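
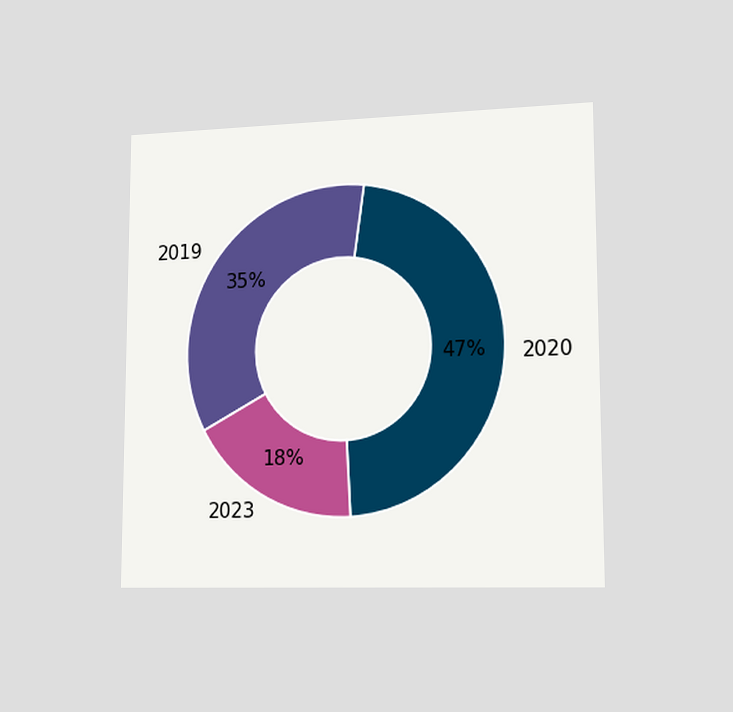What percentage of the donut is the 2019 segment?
The chart is viewed slightly from the right. The 2019 segment takes up 35% of the ring.

35%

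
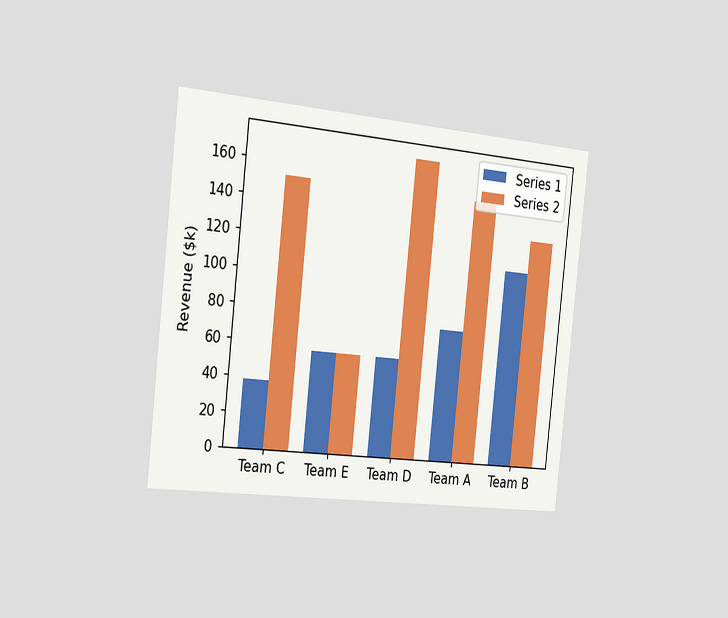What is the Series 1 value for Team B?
The chart is tilted about 6° clockwise and viewed slightly from the left. The Series 1 bar at Team B reaches $114k on the y-axis.

$114k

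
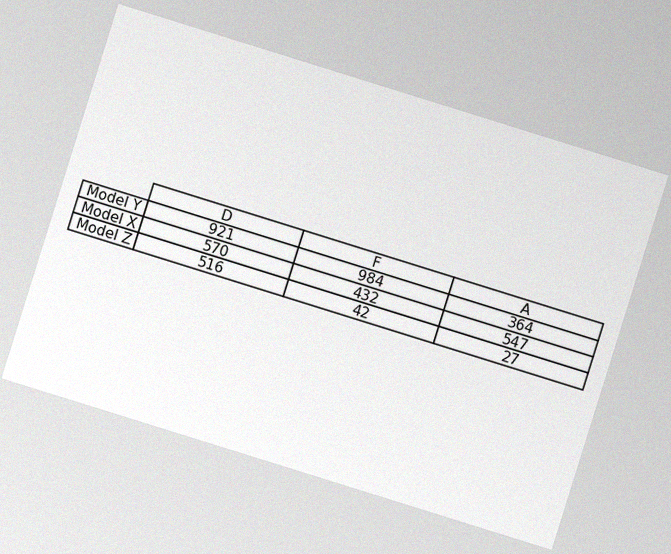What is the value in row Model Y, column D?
921

The chart is tilted about 17° clockwise, with some photo noise. The (Model Y, D) cell reads 921.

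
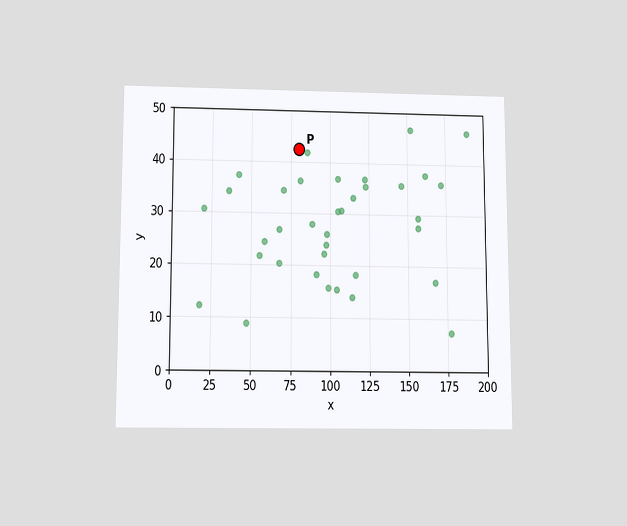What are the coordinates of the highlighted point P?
(80, 42.5)

The chart is viewed slightly from below. Following the gridlines from P to each axis, P sits at (80, 42.5).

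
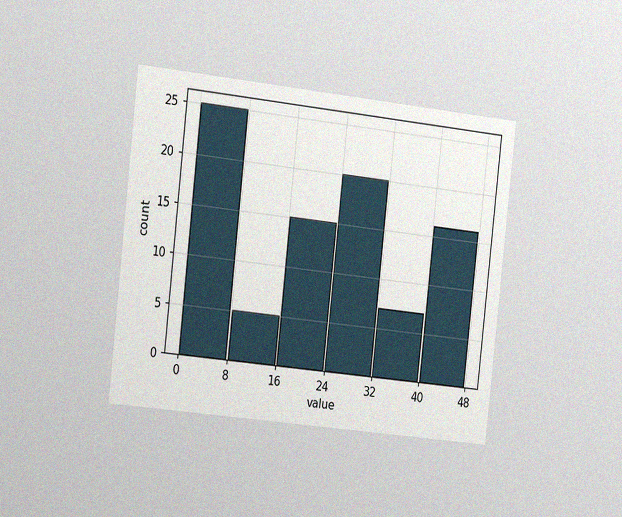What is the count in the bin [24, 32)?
20

The chart is tilted about 6° clockwise and viewed slightly from the left, with some photo noise. The [24, 32) bin has height 20.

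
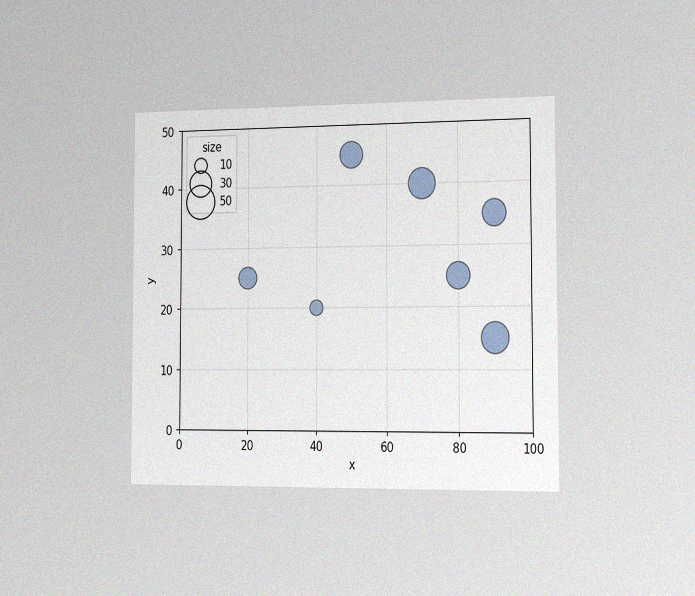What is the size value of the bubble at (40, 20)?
The chart is viewed slightly from the right, with some photo noise. Matching the bubble at (40, 20) against the size legend gives 10.

10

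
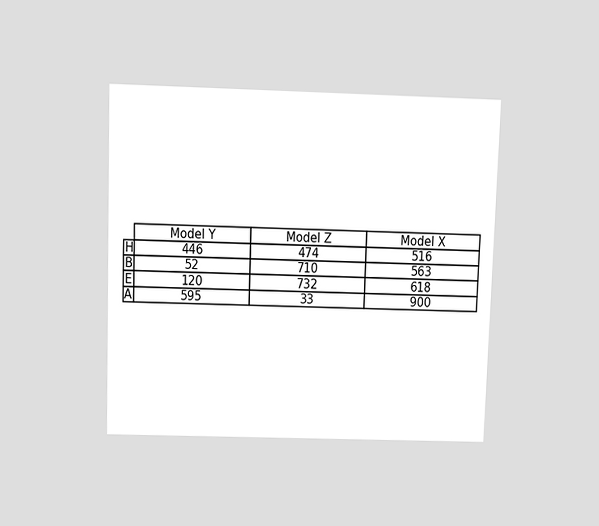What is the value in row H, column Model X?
The chart is viewed slightly from above. The (H, Model X) cell reads 516.

516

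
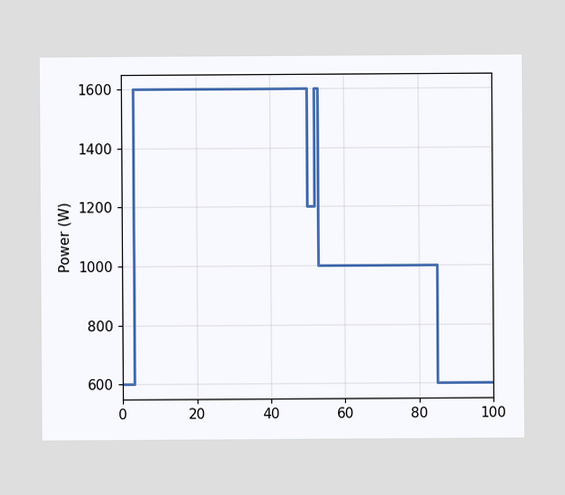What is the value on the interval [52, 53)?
1600W

On [52, 53) the step sits at 1600W.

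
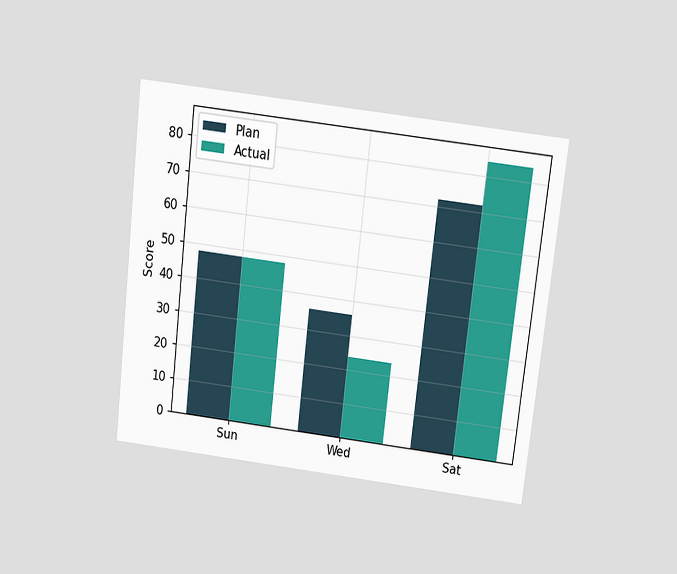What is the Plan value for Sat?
72

The chart is tilted about 7° clockwise and viewed slightly from above. The Plan bar at Sat reaches 72 on the y-axis.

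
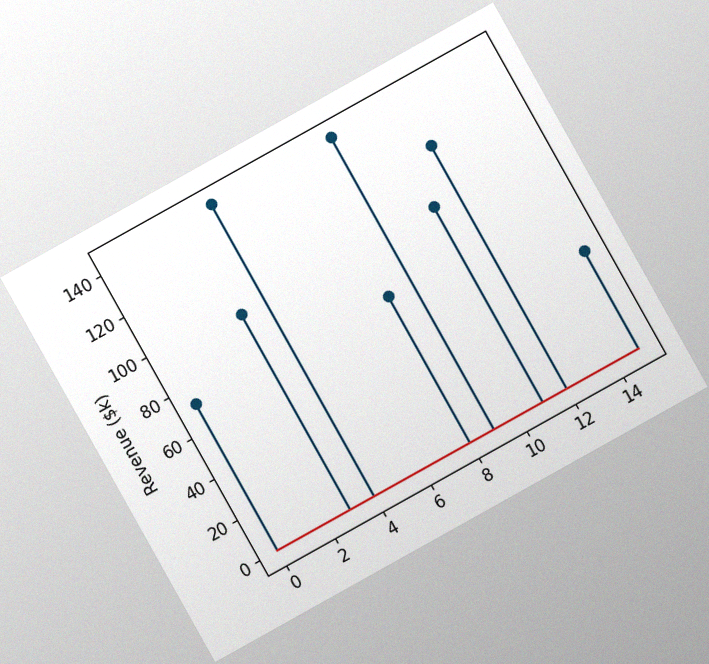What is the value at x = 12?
$120k

The chart is tilted about 29° counter-clockwise, with some photo noise. The stem at x=12 reaches $120k.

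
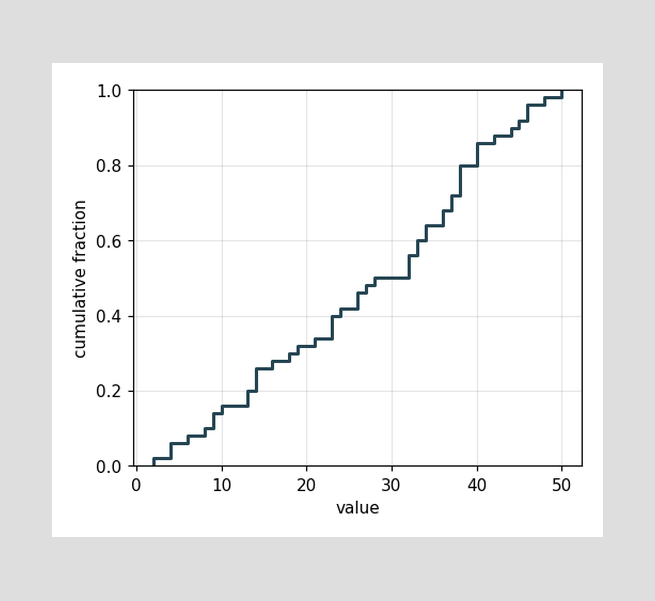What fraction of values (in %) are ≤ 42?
88%

At x=42 the ECDF step is at 88%.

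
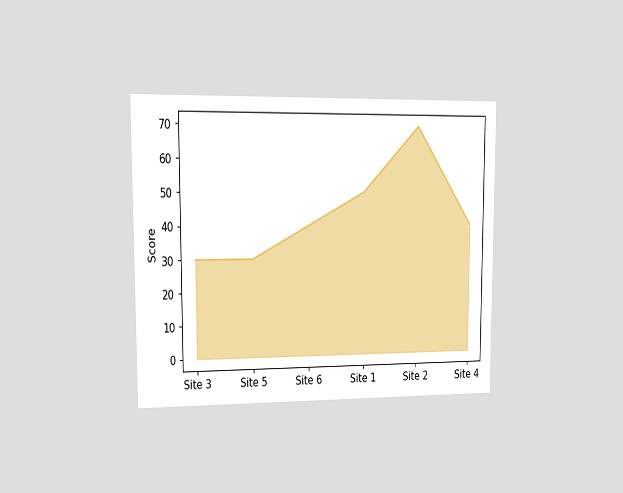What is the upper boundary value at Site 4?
The chart is viewed at a slight angle. At Site 4 the upper boundary is at 40.

40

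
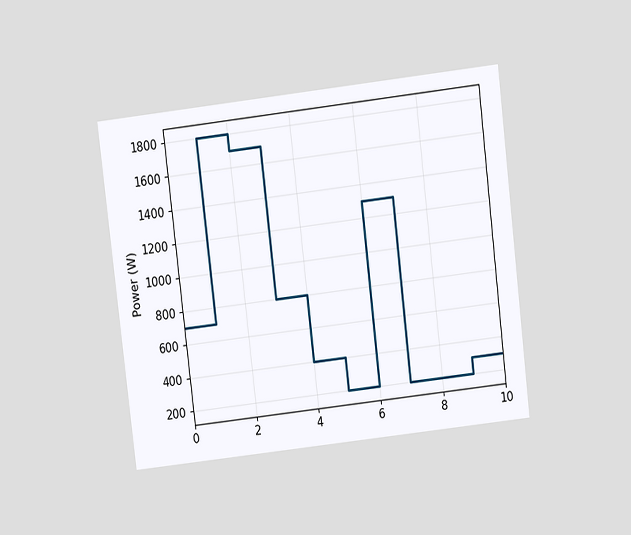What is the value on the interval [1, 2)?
1800W

The chart is tilted about 7° counter-clockwise and viewed slightly from above. On [1, 2) the step sits at 1800W.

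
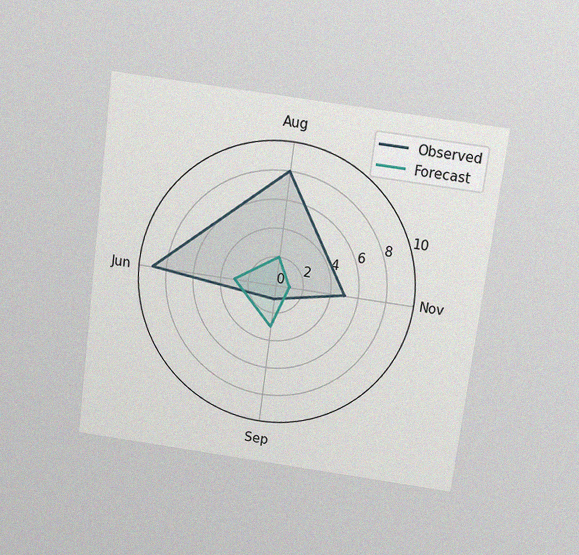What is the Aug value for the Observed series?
The chart is tilted about 7° clockwise and viewed slightly from above, with some photo noise. On the Aug axis, Observed reaches 8.

8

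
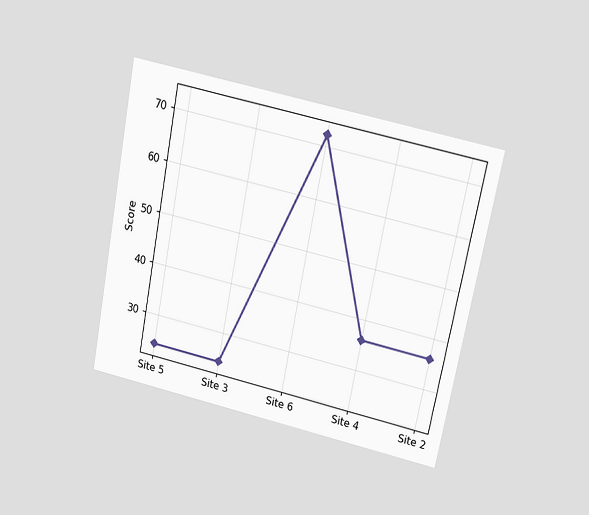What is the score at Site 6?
The chart is tilted about 11° clockwise and viewed slightly from above. At Site 6, the line is at 72.

72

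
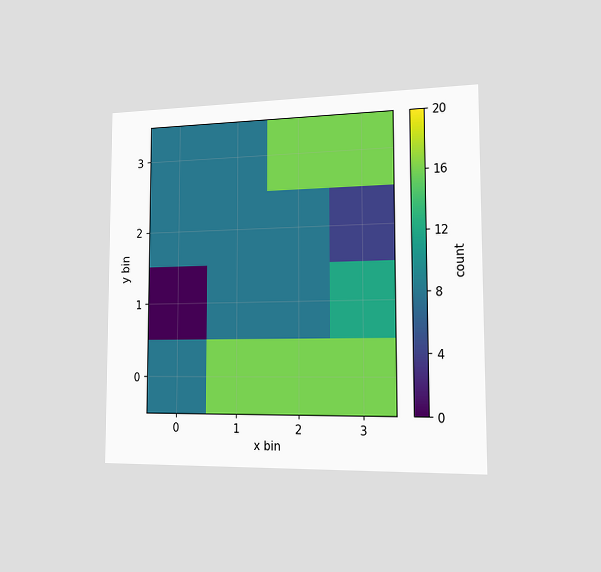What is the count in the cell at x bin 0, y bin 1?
0

The chart is viewed slightly from the right. Matching the cell (0, 1) against the colorbar gives 0.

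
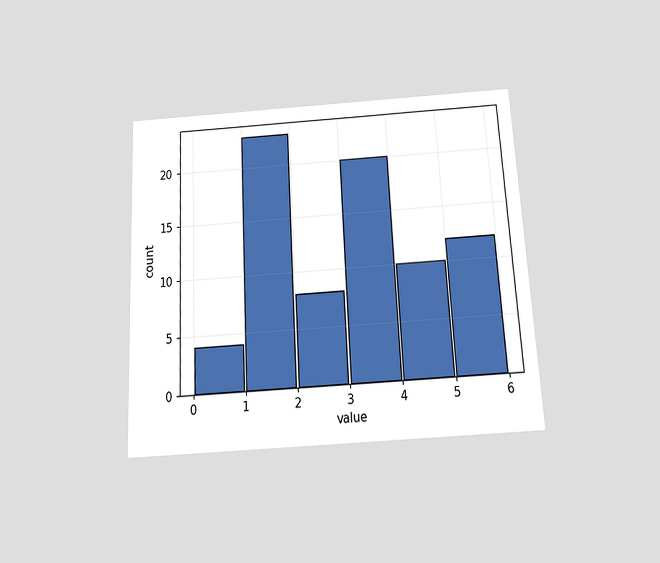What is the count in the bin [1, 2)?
23

The chart is tilted about 3° counter-clockwise and viewed slightly from below. The [1, 2) bin has height 23.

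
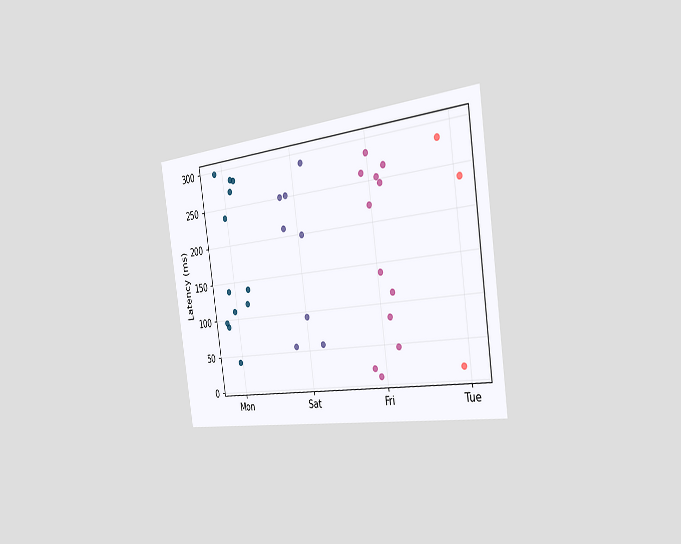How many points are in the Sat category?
The chart is tilted about 8° counter-clockwise and viewed slightly from the right. Counting the markers in the Sat column gives 8.

8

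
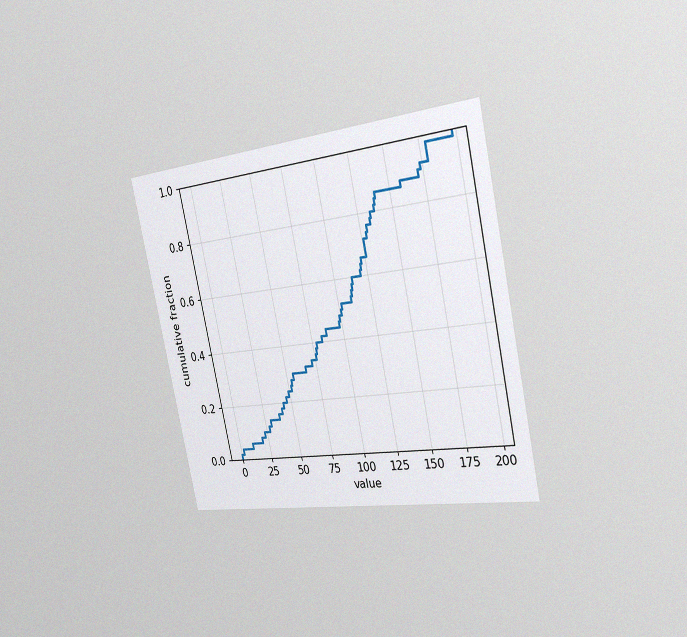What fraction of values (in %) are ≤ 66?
The chart is tilted about 12° counter-clockwise and viewed slightly from the right, with some photo noise. At x=66 the ECDF step is at 32%.

32%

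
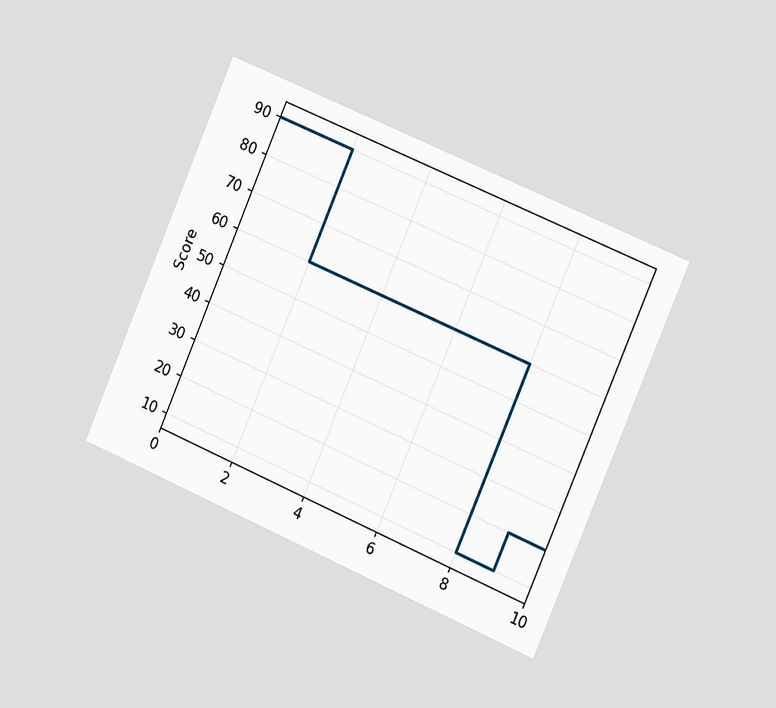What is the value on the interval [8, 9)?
10

The chart is tilted about 23° clockwise and viewed at a slight angle. On [8, 9) the step sits at 10.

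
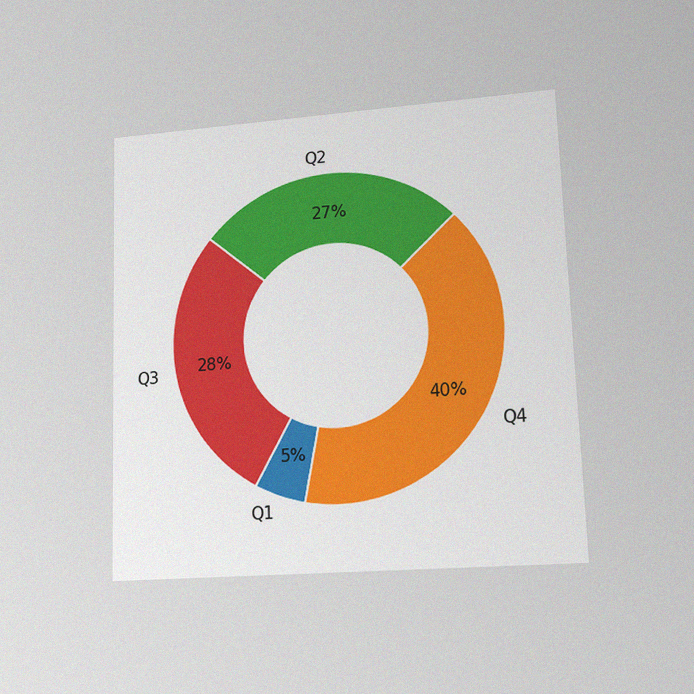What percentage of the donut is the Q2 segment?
The chart is viewed at a slight angle, with some photo noise. The Q2 segment takes up 27% of the ring.

27%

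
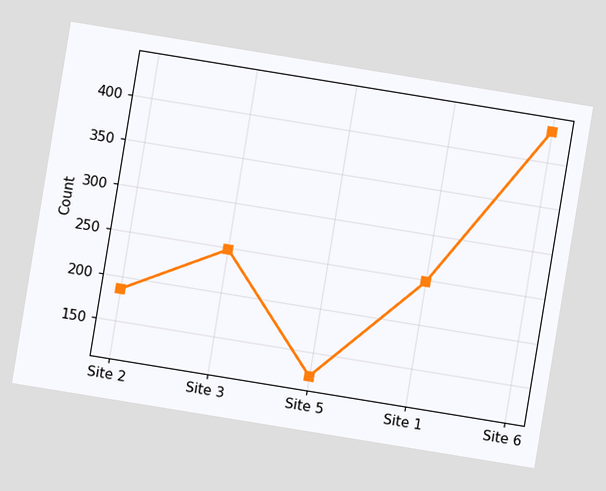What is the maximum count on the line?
434

The chart is tilted about 9° clockwise. The highest point is at Site 6, and reading across to the y-axis gives 434.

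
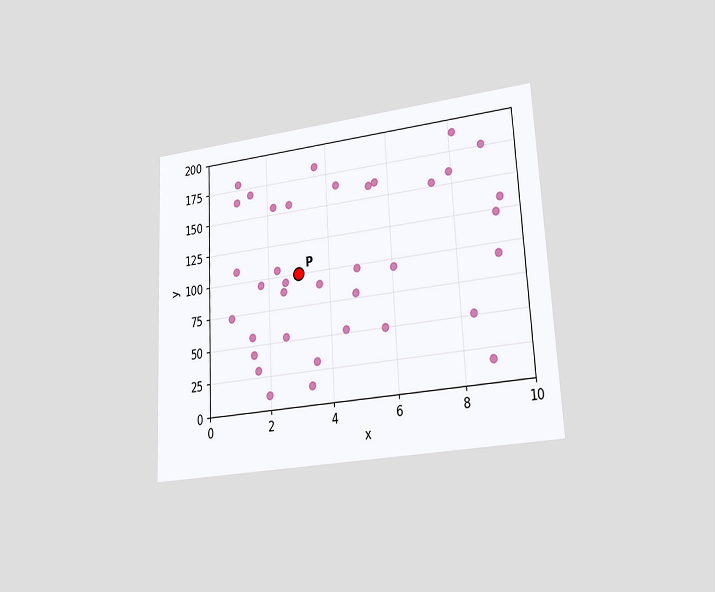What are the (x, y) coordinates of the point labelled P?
(3, 100)

The chart is tilted about 3° counter-clockwise and viewed at a slight angle. Following the gridlines from P to each axis, P sits at (3, 100).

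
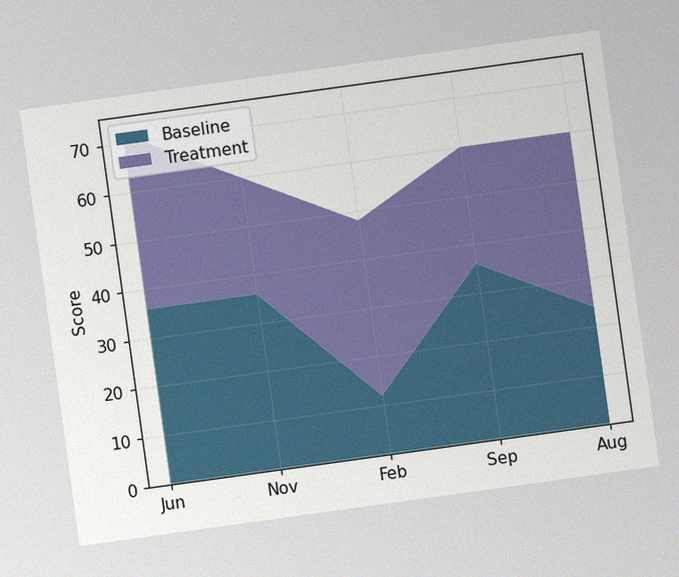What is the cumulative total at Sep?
The chart is tilted about 8° counter-clockwise, with some photo noise. The stacked total at Sep reaches 60.

60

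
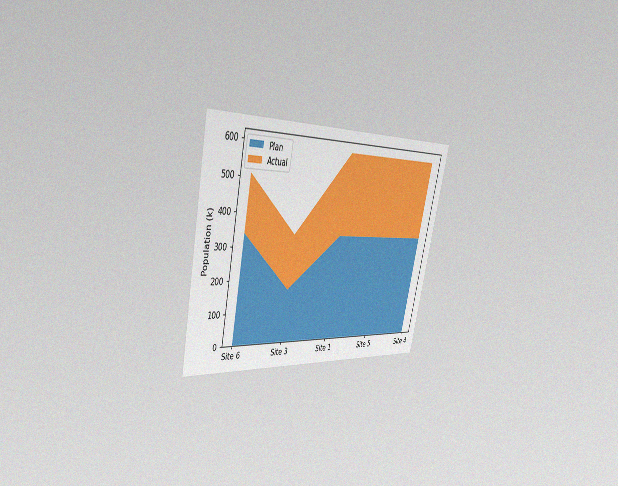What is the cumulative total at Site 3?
340k

The chart is tilted about 13° clockwise and viewed slightly from the left, with some photo noise. The stacked total at Site 3 reaches 340k.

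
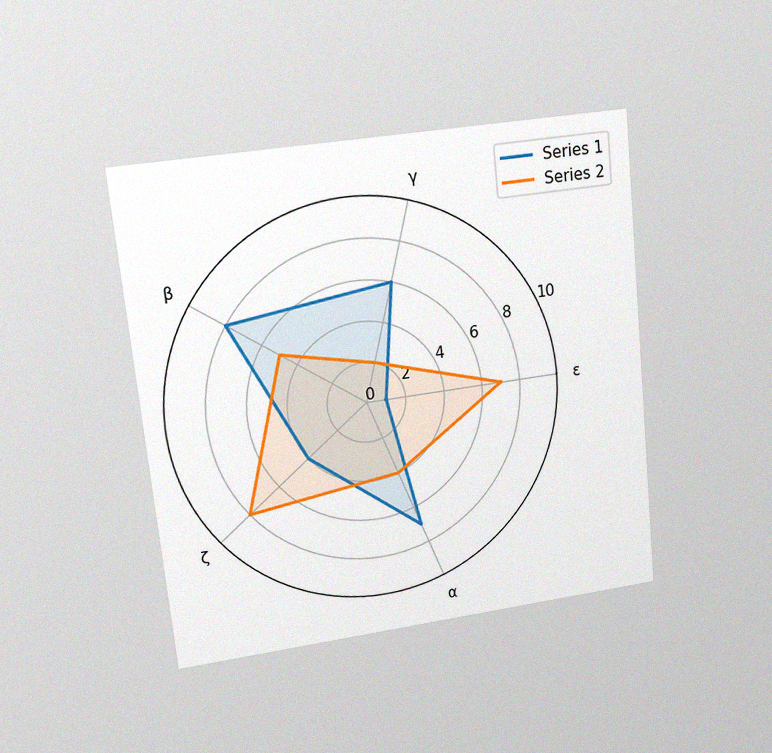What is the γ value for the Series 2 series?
2

The chart is tilted about 6° counter-clockwise and viewed at a slight angle, with some photo noise. On the γ axis, Series 2 reaches 2.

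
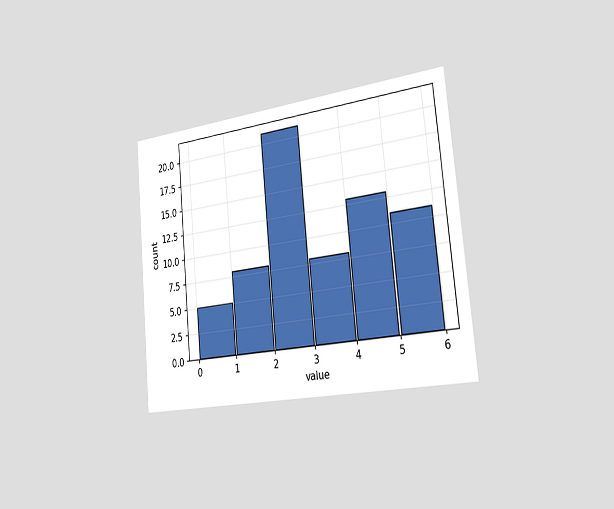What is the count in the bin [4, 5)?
13

The chart is tilted about 5° counter-clockwise and viewed slightly from the right. The [4, 5) bin has height 13.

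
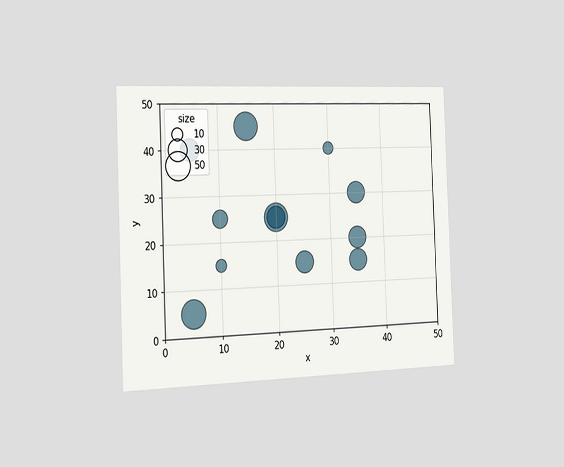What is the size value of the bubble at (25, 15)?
30

The chart is tilted about 2° counter-clockwise and viewed slightly from the left. Matching the bubble at (25, 15) against the size legend gives 30.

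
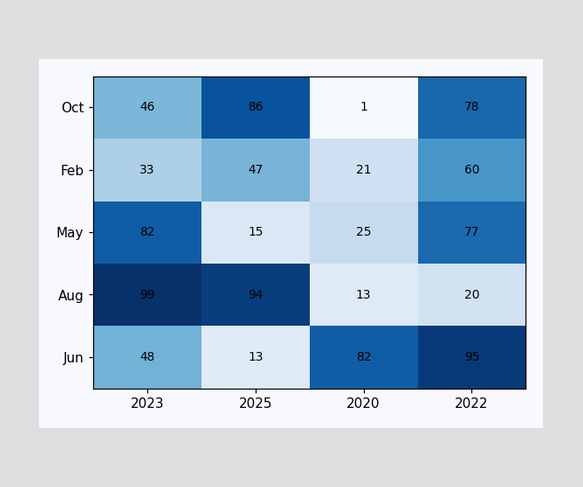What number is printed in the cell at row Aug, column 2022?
The (Aug, 2022) cell reads 20.

20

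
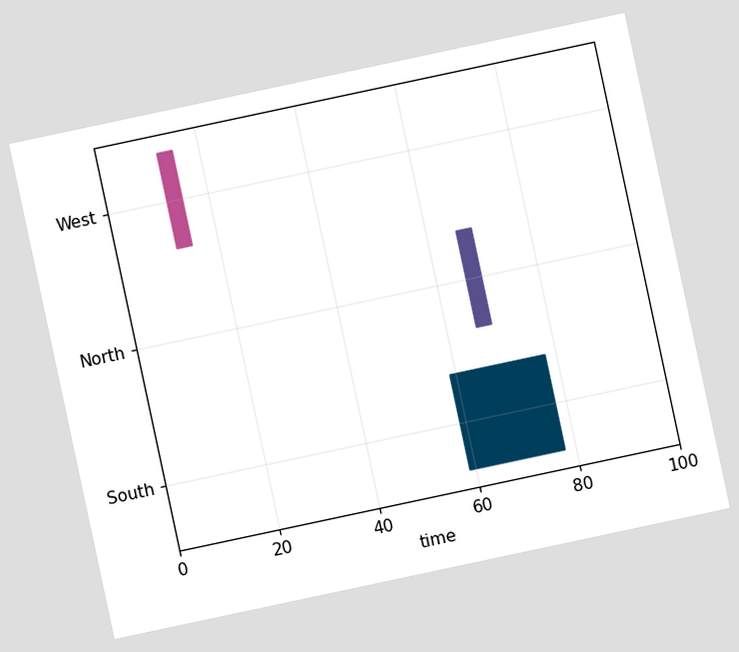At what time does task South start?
The chart is tilted about 12° counter-clockwise. The South bar begins at t=59.

59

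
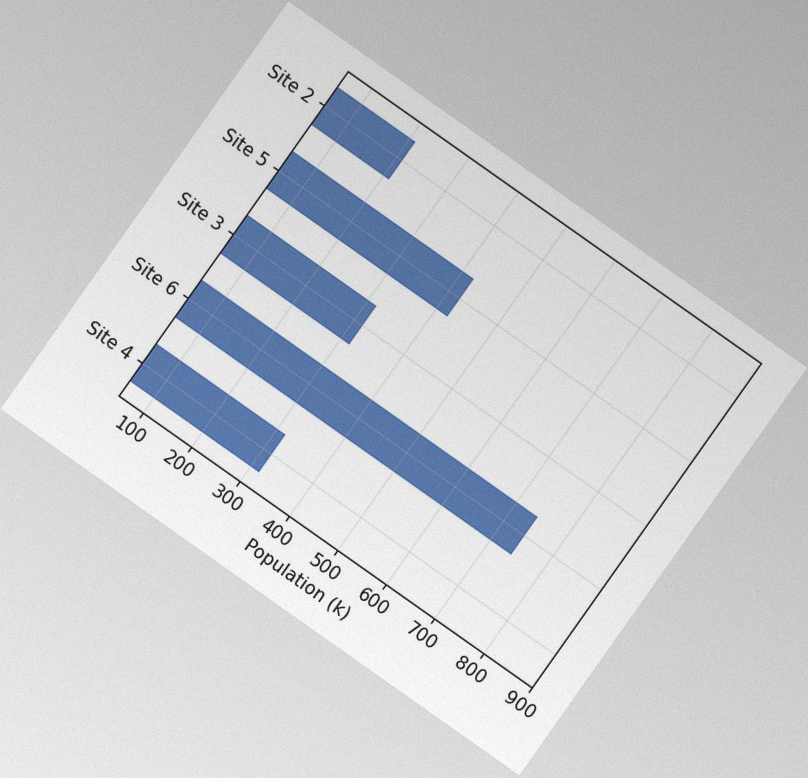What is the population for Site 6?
The chart is tilted about 35° clockwise, with some photo noise. Reading along the chart's x-axis, the Site 6 bar reaches 742k.

742k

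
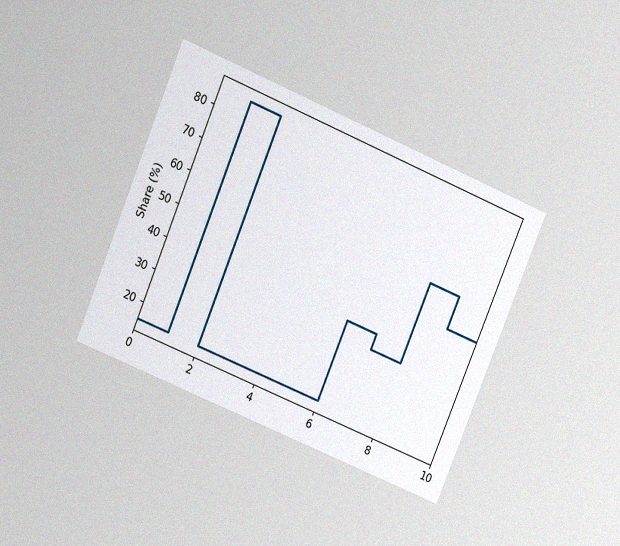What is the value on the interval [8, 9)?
60%

The chart is tilted about 23° clockwise and viewed at a slight angle, with some photo noise. On [8, 9) the step sits at 60%.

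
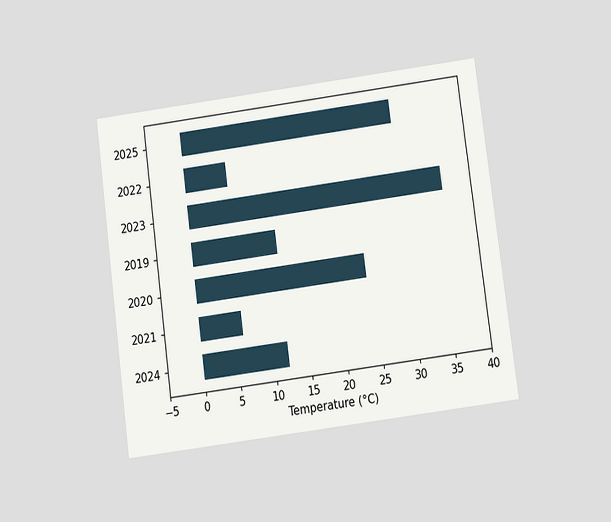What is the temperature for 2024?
12°C

The chart is tilted about 8° counter-clockwise and viewed at a slight angle. Reading along the chart's x-axis, the 2024 bar reaches 12°C.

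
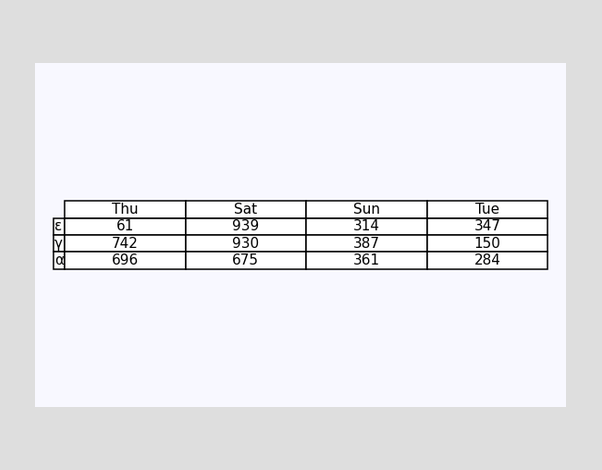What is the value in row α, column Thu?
696

The (α, Thu) cell reads 696.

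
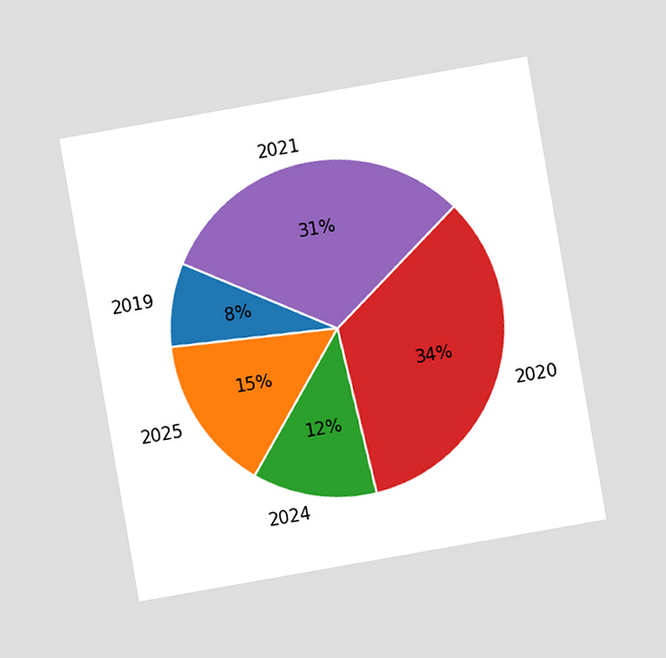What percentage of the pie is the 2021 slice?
The chart is tilted about 10° counter-clockwise and viewed at a slight angle. The 2021 slice takes up 31% of the pie.

31%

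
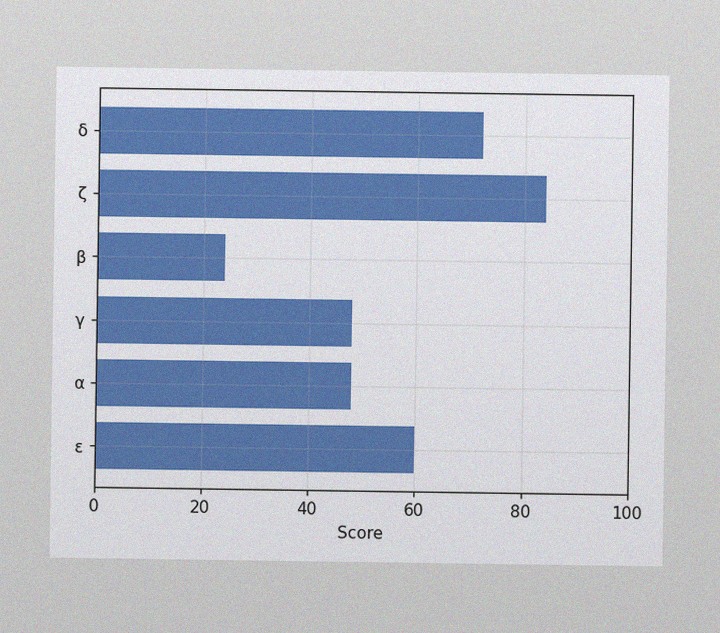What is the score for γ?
The image has some photo noise and uneven lighting. Reading along the chart's x-axis, the γ bar reaches 48.

48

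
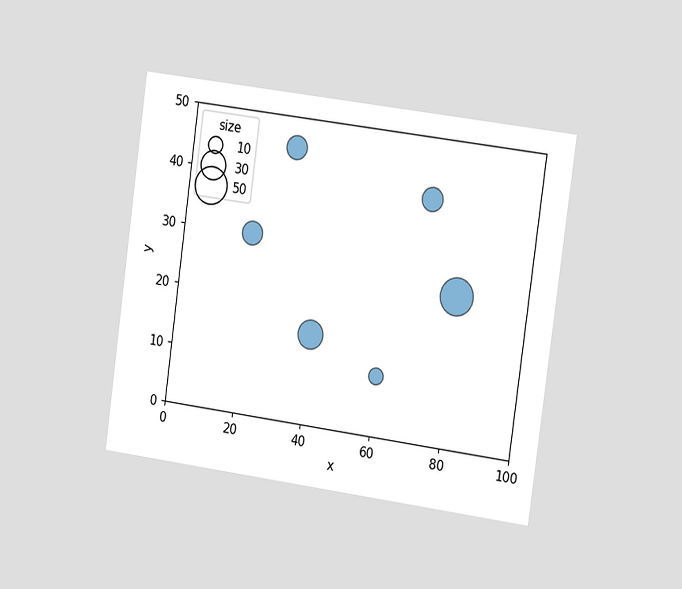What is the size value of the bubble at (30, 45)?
The chart is tilted about 8° clockwise and viewed slightly from the right. Matching the bubble at (30, 45) against the size legend gives 20.

20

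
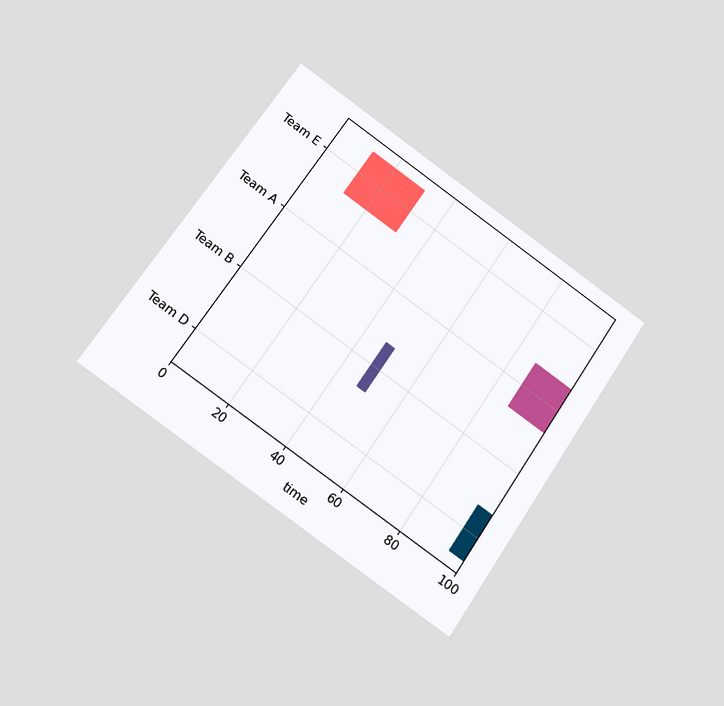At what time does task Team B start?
47

The chart is tilted about 34° clockwise and viewed at a slight angle. The Team B bar begins at t=47.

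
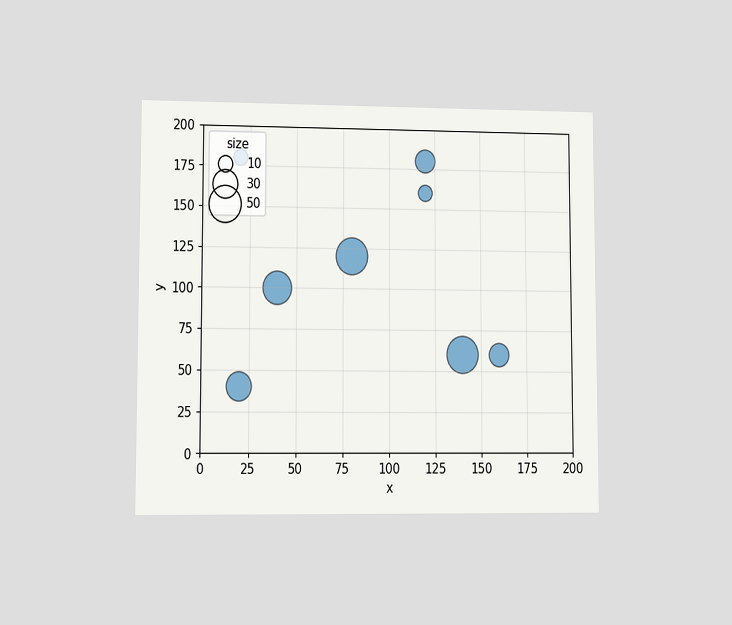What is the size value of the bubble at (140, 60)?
The chart is viewed at a slight angle. Matching the bubble at (140, 60) against the size legend gives 50.

50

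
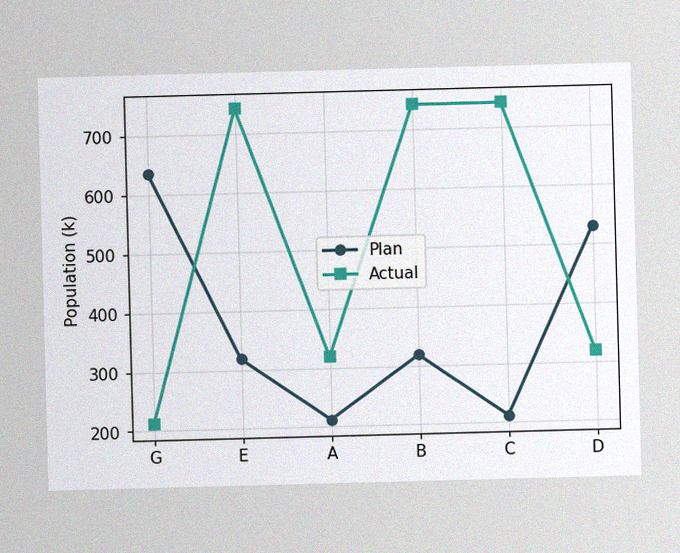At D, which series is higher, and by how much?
The image has some photo noise and uneven lighting. At D, Plan sits above the other line by 212k.

Plan, by 212k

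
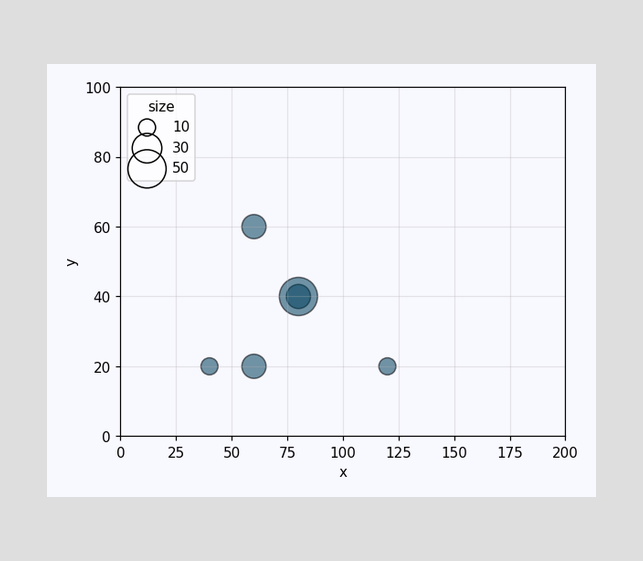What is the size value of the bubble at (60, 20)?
Matching the bubble at (60, 20) against the size legend gives 20.

20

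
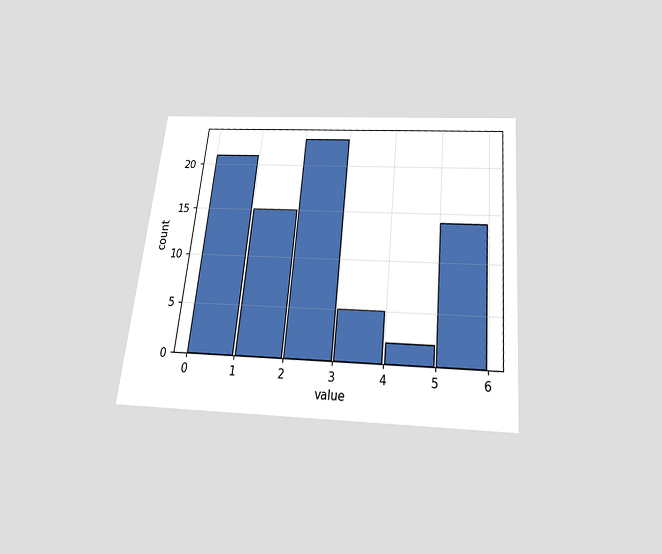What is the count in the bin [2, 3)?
The chart is tilted about 6° clockwise and viewed slightly from below. The [2, 3) bin has height 23.

23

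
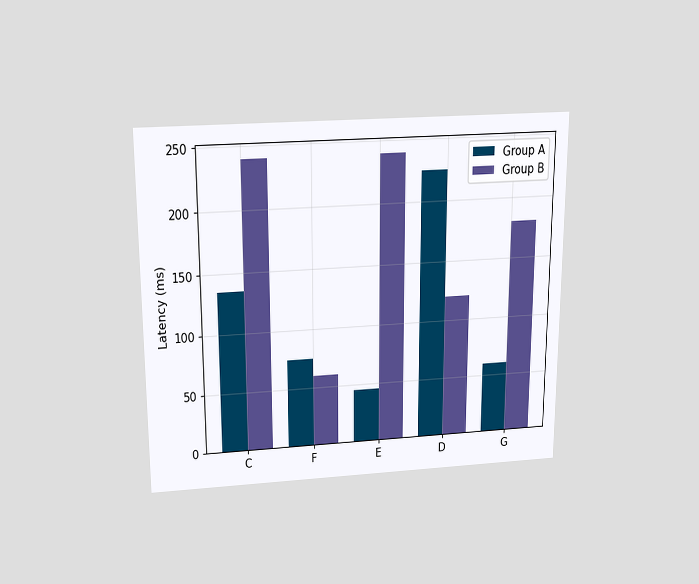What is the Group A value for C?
135ms

The chart is viewed slightly from above. The Group A bar at C reaches 135ms on the y-axis.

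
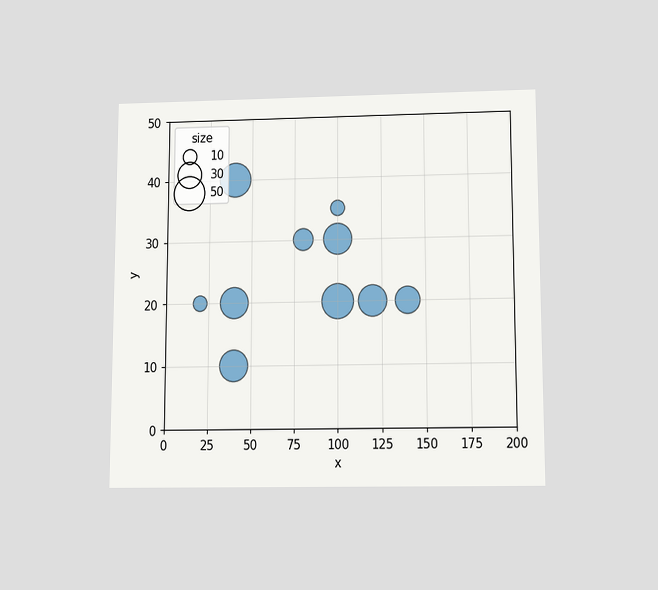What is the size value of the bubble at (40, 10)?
The chart is viewed slightly from below. Matching the bubble at (40, 10) against the size legend gives 40.

40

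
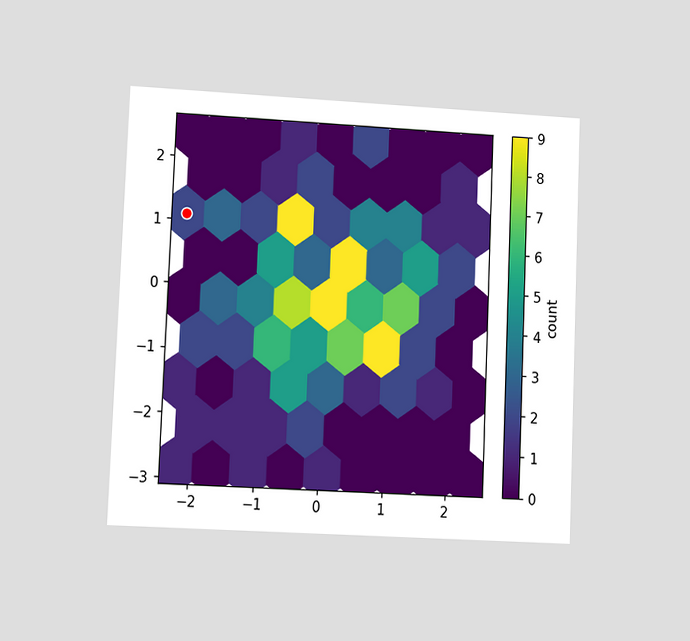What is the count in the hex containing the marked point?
2

The chart is tilted about 2° clockwise and viewed at a slight angle. The marked hex reads 2 on the colorbar.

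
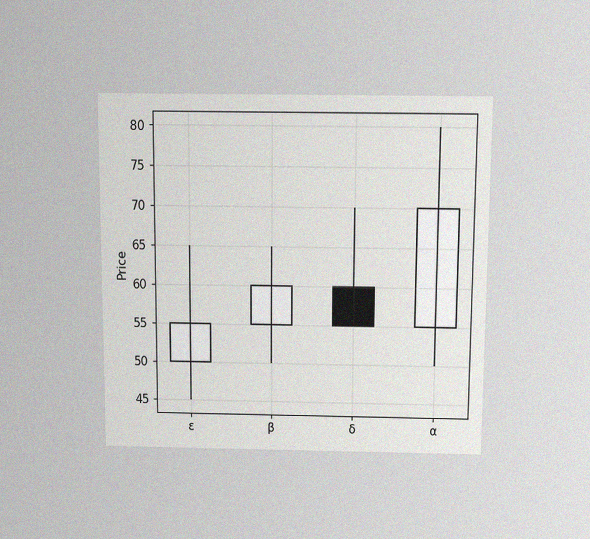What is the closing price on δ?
The chart is viewed slightly from above, with some photo noise. The δ candle closes at 55.

55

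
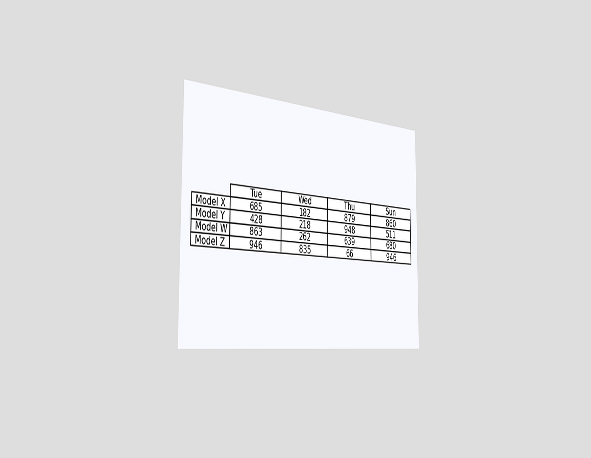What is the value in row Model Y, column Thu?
The chart is viewed slightly from the left. The (Model Y, Thu) cell reads 948.

948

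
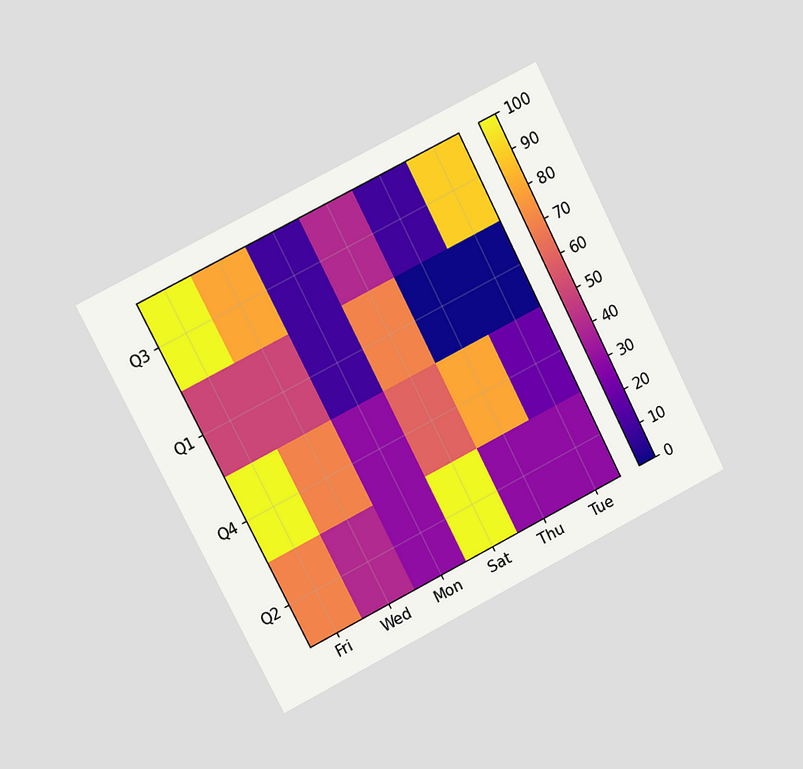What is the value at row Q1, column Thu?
0

The chart is tilted about 27° counter-clockwise and viewed slightly from the left. Matching cell (Q1, Thu) against the colorbar gives 0.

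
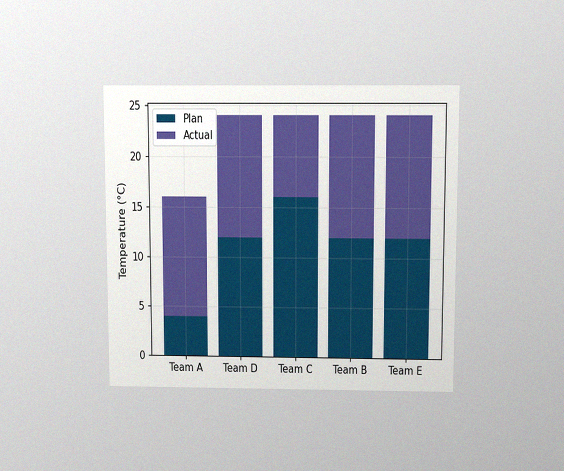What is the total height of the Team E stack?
The chart is viewed slightly from above, with some photo noise. The Team E stack's top reaches 24°C on the y-axis.

24°C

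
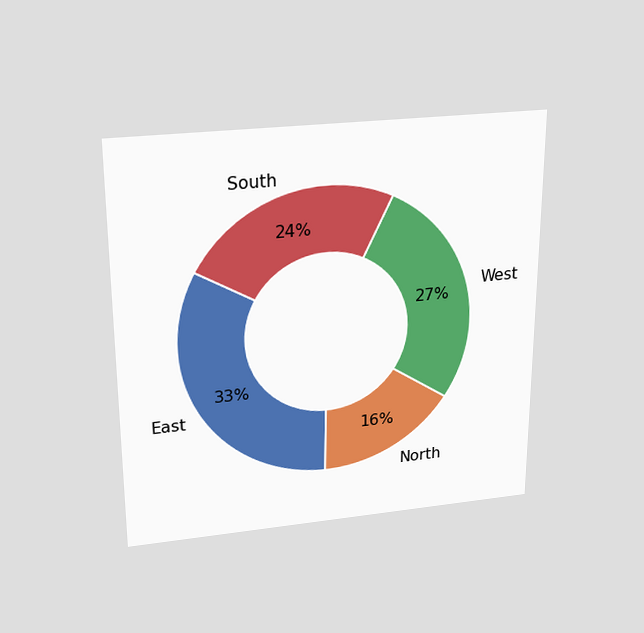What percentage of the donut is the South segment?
The chart is viewed slightly from above. The South segment takes up 24% of the ring.

24%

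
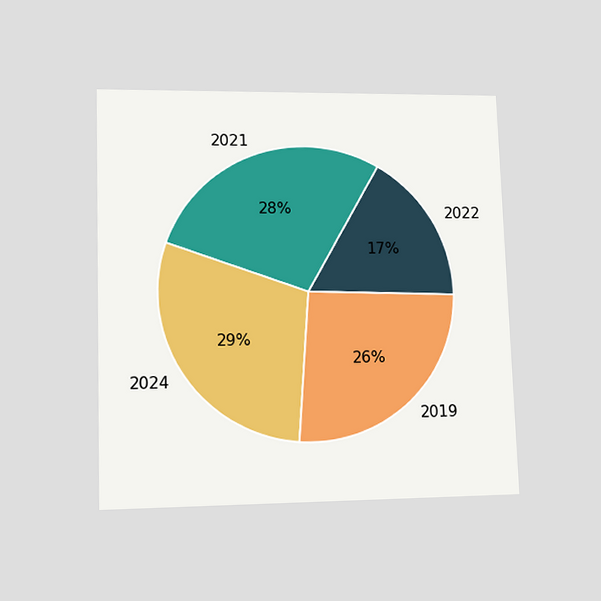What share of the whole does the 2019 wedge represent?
The chart is viewed at a slight angle. The 2019 slice takes up 26% of the pie.

26%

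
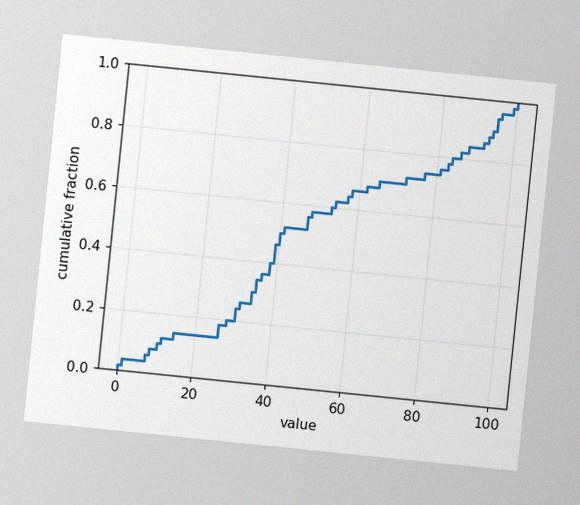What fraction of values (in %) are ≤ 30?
24%

The chart is tilted about 6° clockwise, with some photo noise. At x=30 the ECDF step is at 24%.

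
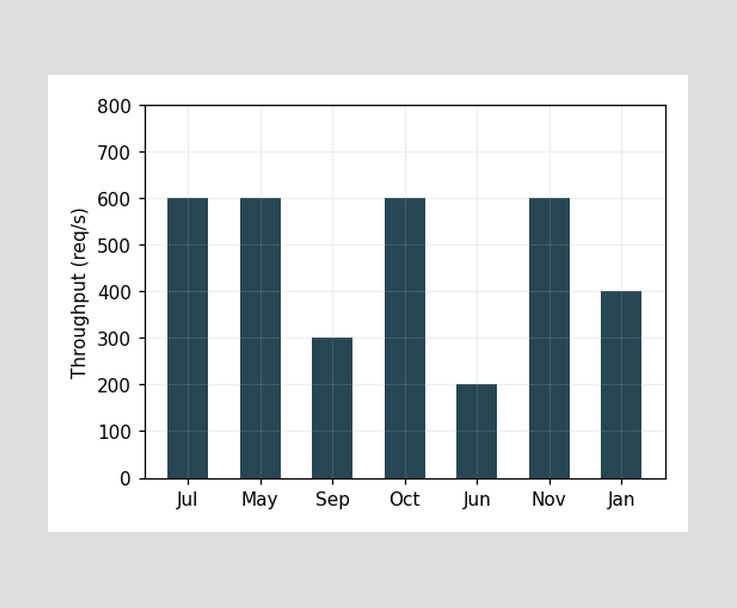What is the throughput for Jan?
Reading along the chart's y-axis, the Jan bar reaches 400req/s.

400req/s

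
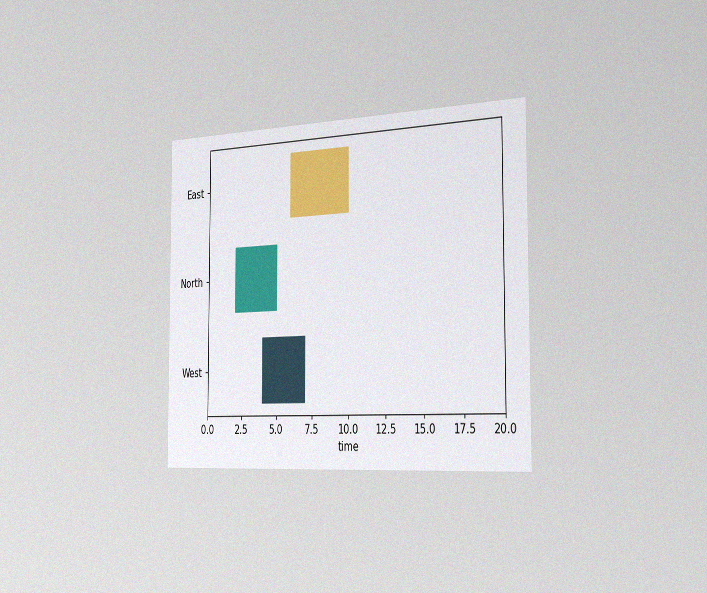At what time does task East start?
6

The chart is viewed slightly from the right, with some photo noise. The East bar begins at t=6.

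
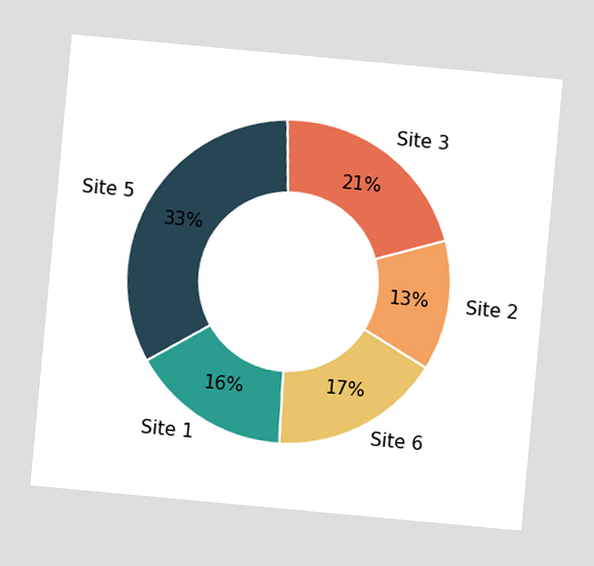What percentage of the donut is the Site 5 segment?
The chart is tilted about 5° clockwise. The Site 5 segment takes up 33% of the ring.

33%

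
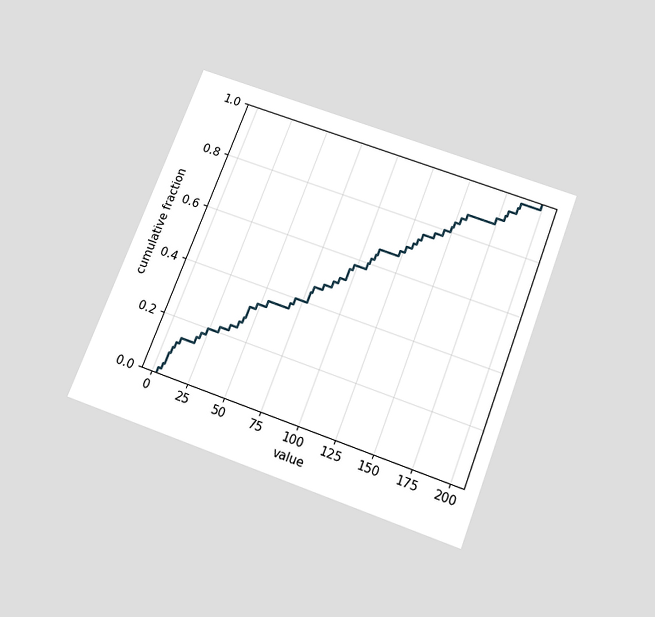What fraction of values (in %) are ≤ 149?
The chart is tilted about 21° clockwise and viewed slightly from below. At x=149 the ECDF step is at 82%.

82%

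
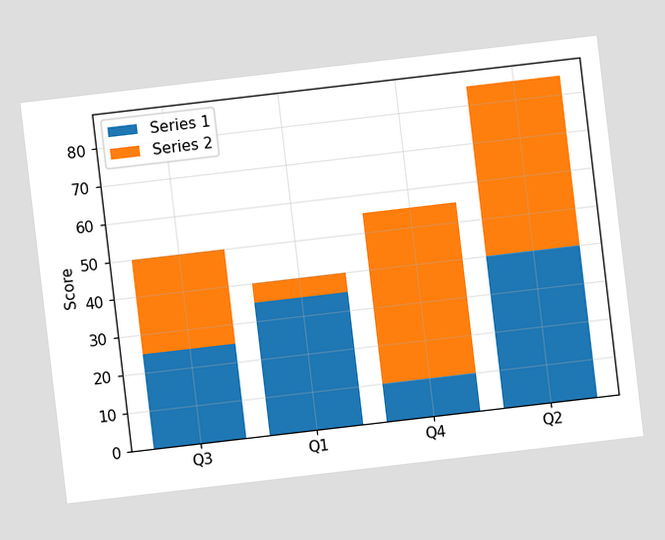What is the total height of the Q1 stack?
40

The chart is tilted about 7° counter-clockwise. The Q1 stack's top reaches 40 on the y-axis.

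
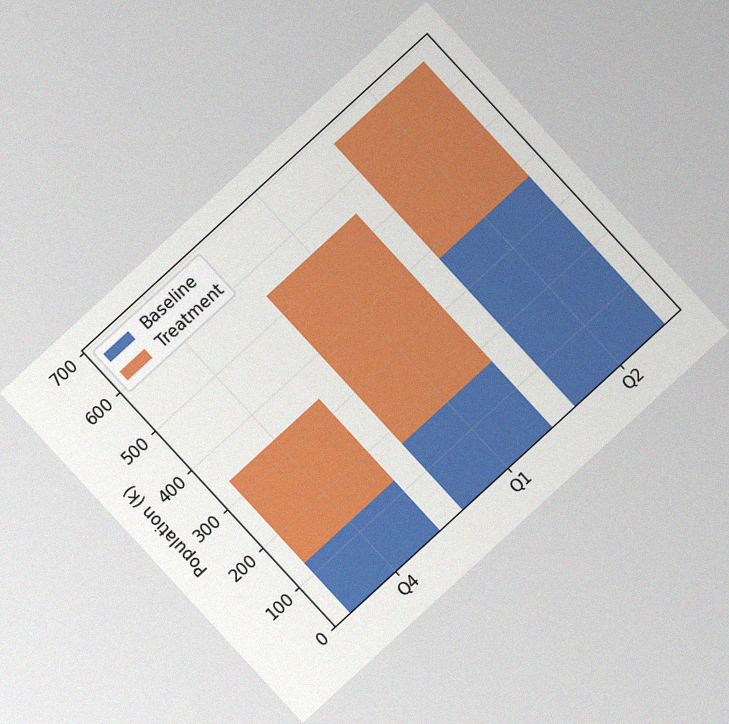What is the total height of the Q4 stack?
The chart is tilted about 43° counter-clockwise, with some photo noise. The Q4 stack's top reaches 336k on the y-axis.

336k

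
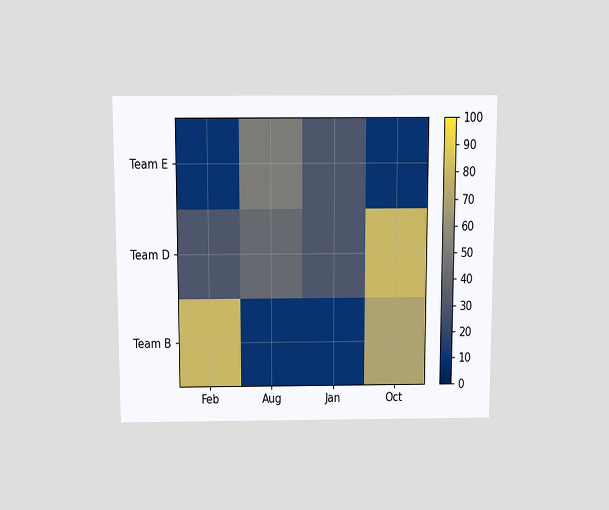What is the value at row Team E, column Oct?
The chart is viewed slightly from above. Matching cell (Team E, Oct) against the colorbar gives 10.

10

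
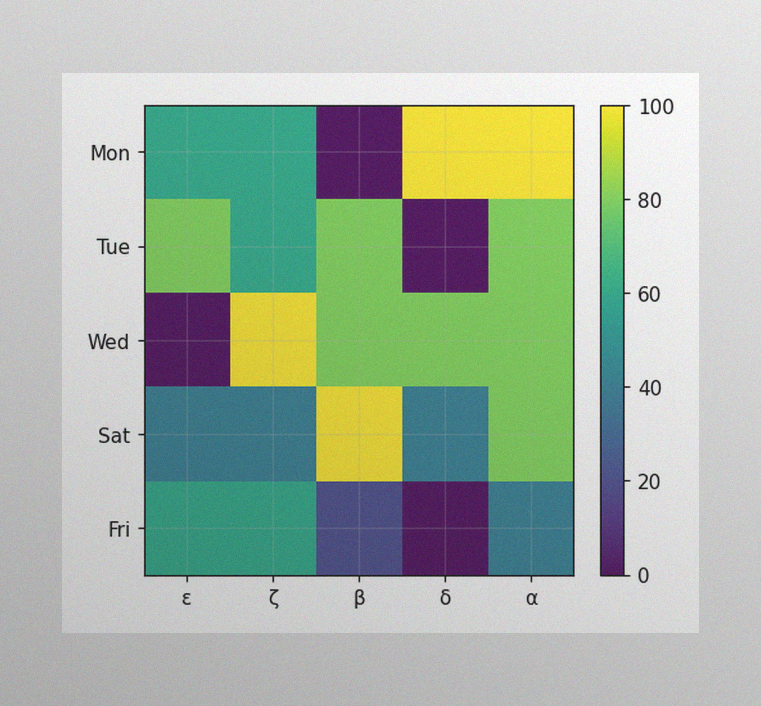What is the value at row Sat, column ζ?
40

The image has some photo noise and uneven lighting. Matching cell (Sat, ζ) against the colorbar gives 40.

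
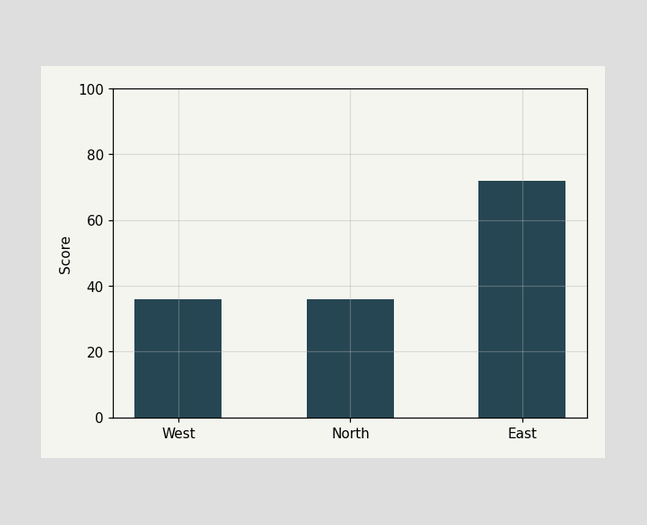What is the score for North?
36

Reading along the chart's y-axis, the North bar reaches 36.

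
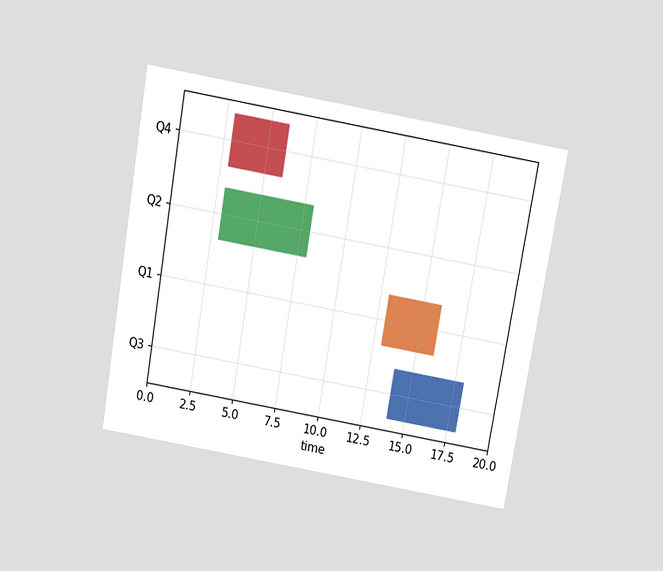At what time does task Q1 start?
13

The chart is tilted about 10° clockwise and viewed slightly from above. The Q1 bar begins at t=13.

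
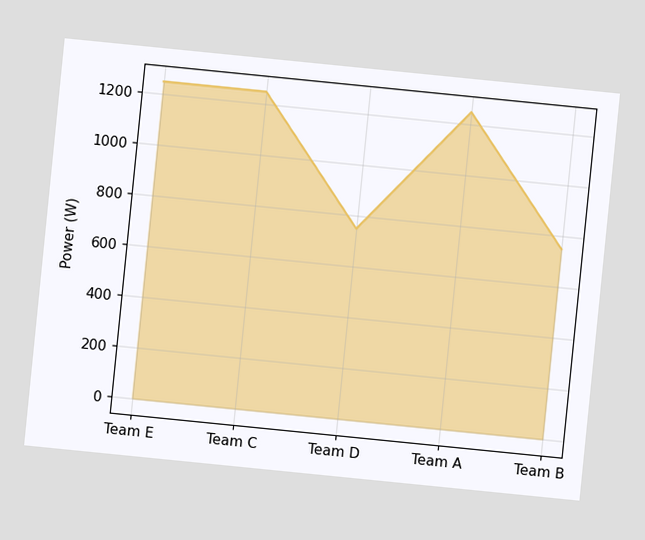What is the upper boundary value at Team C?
The chart is tilted about 6° clockwise. At Team C the upper boundary is at 1250W.

1250W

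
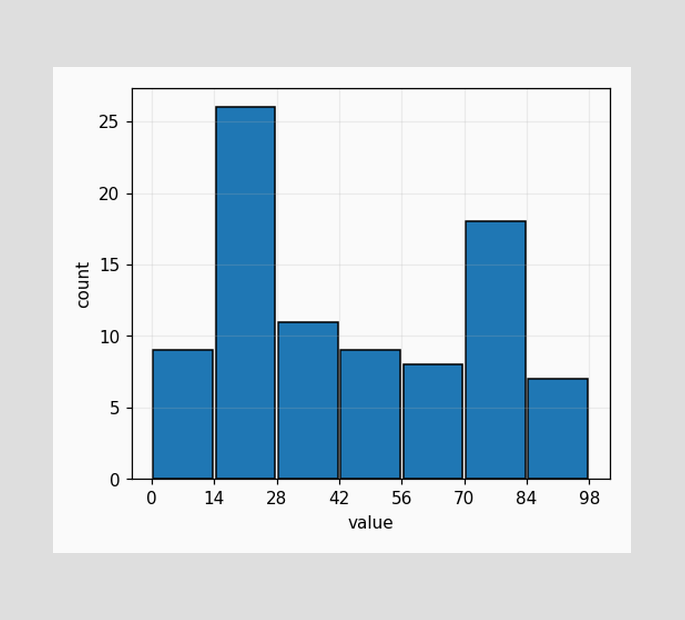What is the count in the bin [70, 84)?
18

The [70, 84) bin has height 18.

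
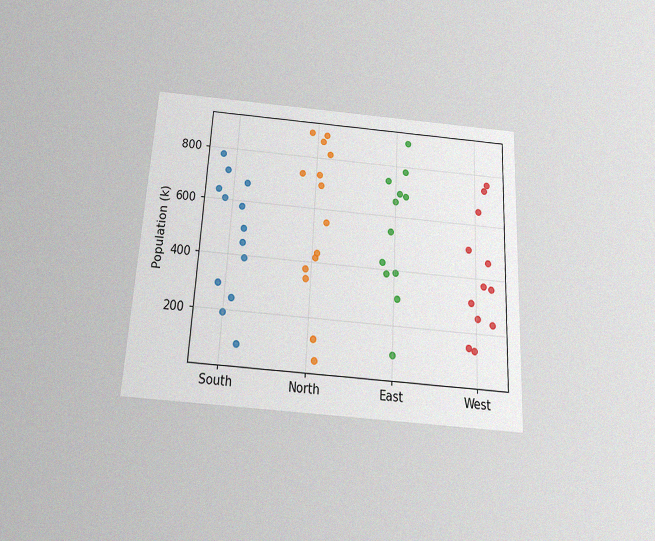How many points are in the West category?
12

The chart is tilted about 3° clockwise and viewed slightly from below, with some photo noise. Counting the markers in the West column gives 12.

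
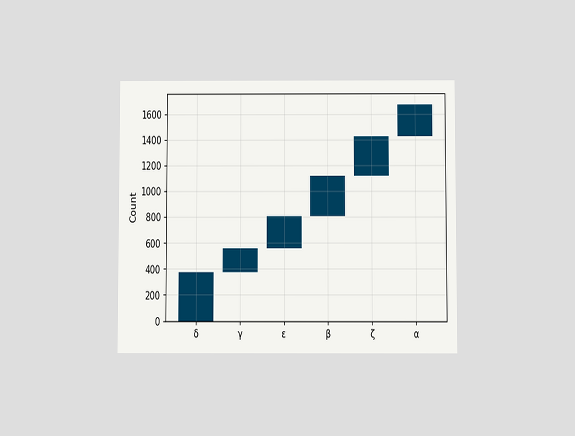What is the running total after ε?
806

The chart is viewed slightly from below. After ε the running total reaches 806.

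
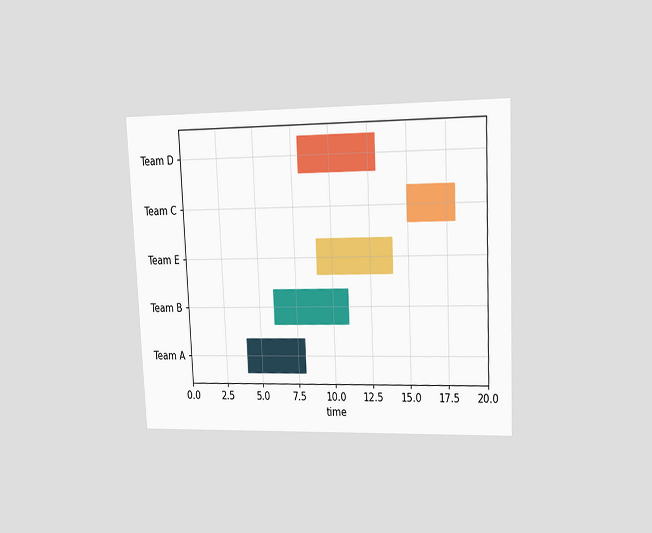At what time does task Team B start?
The chart is tilted about 3° counter-clockwise and viewed at a slight angle. The Team B bar begins at t=6.

6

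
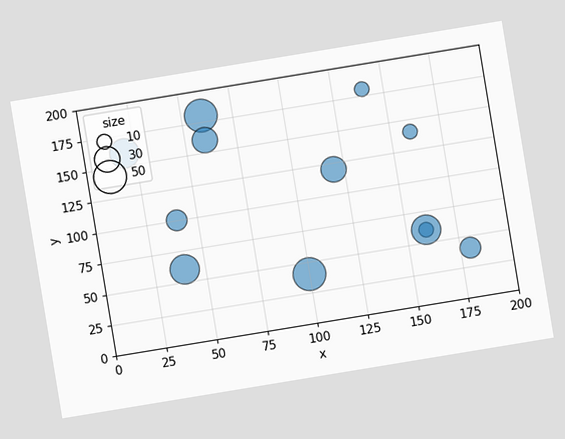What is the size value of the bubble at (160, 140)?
The chart is tilted about 9° counter-clockwise. Matching the bubble at (160, 140) against the size legend gives 10.

10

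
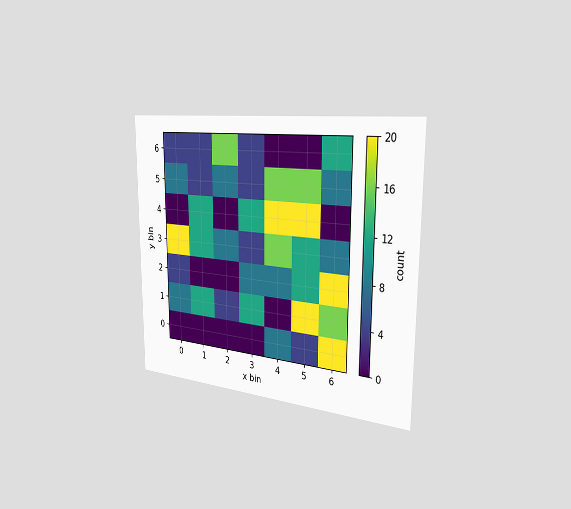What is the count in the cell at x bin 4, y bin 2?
8

The chart is viewed slightly from the right. Matching the cell (4, 2) against the colorbar gives 8.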